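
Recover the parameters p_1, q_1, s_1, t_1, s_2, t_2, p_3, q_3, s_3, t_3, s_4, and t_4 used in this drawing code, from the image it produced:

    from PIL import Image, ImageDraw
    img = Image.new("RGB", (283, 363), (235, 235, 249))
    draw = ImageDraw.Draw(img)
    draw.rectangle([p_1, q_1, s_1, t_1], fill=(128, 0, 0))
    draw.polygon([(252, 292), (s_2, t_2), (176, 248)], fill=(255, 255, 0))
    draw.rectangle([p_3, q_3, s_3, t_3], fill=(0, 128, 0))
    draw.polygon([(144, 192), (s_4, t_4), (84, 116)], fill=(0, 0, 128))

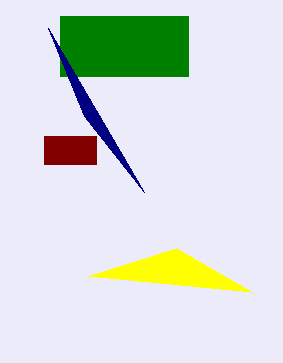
p_1 = 44
q_1 = 136
s_1 = 96
t_1 = 164
s_2 = 88
t_2 = 276
p_3 = 60
q_3 = 16
s_3 = 188
t_3 = 76
s_4 = 48
t_4 = 28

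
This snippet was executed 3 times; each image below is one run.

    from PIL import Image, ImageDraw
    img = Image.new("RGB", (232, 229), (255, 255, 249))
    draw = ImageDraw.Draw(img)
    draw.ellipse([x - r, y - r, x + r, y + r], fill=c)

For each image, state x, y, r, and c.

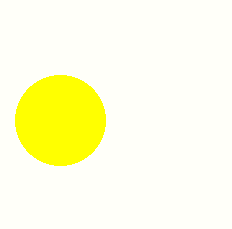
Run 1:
x = 60
y = 120
r = 45
c = 'yellow'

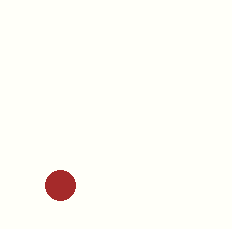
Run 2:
x = 60; y = 185; r = 15; c = 'brown'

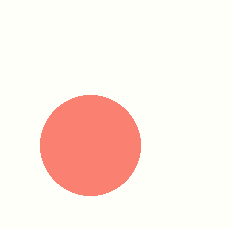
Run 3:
x = 90
y = 145
r = 50
c = 'salmon'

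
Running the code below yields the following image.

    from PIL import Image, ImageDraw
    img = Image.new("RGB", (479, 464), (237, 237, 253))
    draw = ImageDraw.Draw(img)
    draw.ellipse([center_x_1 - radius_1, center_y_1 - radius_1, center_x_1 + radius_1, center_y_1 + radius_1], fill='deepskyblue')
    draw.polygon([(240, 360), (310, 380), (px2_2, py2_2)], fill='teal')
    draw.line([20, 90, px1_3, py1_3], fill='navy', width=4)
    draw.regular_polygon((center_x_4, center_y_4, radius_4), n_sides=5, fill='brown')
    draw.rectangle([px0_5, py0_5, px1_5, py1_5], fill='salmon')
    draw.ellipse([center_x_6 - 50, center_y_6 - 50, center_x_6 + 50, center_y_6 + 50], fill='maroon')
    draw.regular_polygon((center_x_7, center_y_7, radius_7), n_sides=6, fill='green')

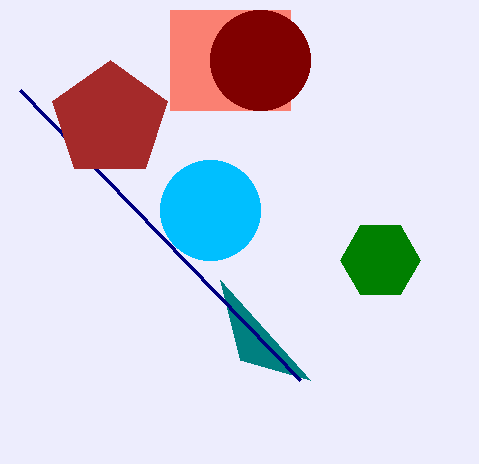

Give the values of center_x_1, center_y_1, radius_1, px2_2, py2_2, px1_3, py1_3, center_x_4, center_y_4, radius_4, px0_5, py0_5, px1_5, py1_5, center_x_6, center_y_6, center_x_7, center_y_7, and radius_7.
center_x_1 = 210; center_y_1 = 210; radius_1 = 50; px2_2 = 220; py2_2 = 280; px1_3 = 300; py1_3 = 380; center_x_4 = 110; center_y_4 = 120; radius_4 = 60; px0_5 = 170; py0_5 = 10; px1_5 = 290; py1_5 = 110; center_x_6 = 260; center_y_6 = 60; center_x_7 = 380; center_y_7 = 260; radius_7 = 40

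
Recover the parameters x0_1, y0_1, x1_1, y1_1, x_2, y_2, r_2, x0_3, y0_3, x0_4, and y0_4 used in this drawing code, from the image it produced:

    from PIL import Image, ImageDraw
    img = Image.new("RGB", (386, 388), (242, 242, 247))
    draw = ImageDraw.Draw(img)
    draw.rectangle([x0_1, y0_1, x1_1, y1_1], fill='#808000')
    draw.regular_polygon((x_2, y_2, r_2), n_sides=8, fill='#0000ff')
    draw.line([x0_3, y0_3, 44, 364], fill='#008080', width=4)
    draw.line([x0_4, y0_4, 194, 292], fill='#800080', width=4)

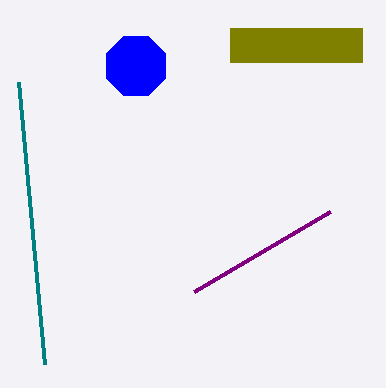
x0_1 = 230
y0_1 = 28
x1_1 = 362
y1_1 = 62
x_2 = 136
y_2 = 66
r_2 = 32
x0_3 = 18
y0_3 = 82
x0_4 = 330
y0_4 = 212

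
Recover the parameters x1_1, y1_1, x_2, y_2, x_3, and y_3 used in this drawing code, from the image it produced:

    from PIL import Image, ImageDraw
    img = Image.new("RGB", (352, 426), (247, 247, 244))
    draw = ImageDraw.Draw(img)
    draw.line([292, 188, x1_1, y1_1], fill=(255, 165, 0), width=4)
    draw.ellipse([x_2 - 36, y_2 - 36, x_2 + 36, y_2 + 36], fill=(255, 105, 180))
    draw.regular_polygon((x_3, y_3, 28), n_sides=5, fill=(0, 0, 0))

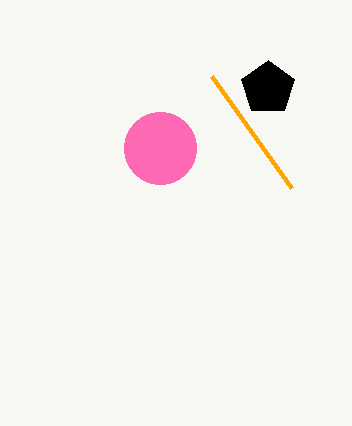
x1_1 = 212
y1_1 = 76
x_2 = 160
y_2 = 148
x_3 = 268
y_3 = 88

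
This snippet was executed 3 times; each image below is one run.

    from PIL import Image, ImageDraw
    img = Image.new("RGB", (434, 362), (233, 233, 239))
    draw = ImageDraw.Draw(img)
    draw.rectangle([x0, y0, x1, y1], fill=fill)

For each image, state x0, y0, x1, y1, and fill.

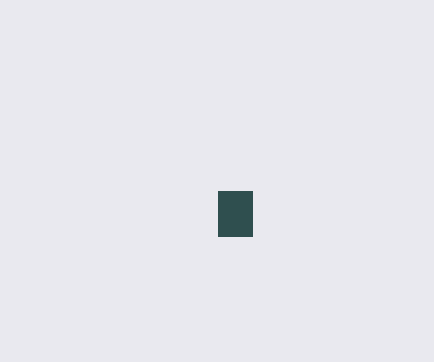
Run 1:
x0 = 218, y0 = 191, x1 = 252, y1 = 236, fill = 'darkslategray'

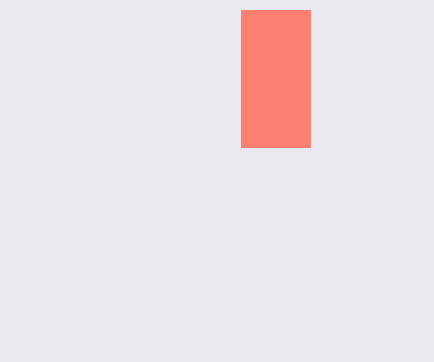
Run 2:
x0 = 241, y0 = 10, x1 = 310, y1 = 147, fill = 'salmon'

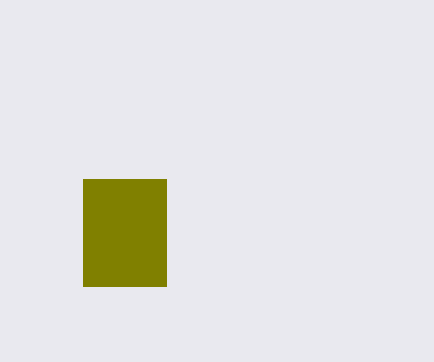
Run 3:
x0 = 83, y0 = 179, x1 = 166, y1 = 286, fill = 'olive'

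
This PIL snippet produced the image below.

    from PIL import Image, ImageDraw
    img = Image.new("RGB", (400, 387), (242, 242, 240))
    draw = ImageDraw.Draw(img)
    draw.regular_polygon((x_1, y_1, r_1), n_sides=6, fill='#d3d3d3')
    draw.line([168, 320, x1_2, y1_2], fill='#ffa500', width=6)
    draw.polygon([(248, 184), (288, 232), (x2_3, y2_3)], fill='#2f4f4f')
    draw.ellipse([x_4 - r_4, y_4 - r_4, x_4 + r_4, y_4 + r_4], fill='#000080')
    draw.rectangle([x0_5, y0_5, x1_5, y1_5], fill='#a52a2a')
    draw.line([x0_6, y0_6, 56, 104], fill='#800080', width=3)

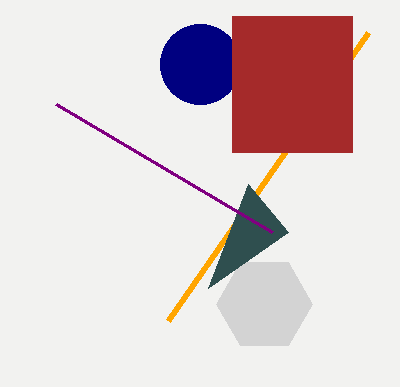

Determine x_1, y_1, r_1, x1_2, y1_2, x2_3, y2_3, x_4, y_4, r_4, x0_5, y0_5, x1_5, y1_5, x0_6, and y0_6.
x_1 = 264
y_1 = 304
r_1 = 48
x1_2 = 368
y1_2 = 32
x2_3 = 208
y2_3 = 288
x_4 = 200
y_4 = 64
r_4 = 40
x0_5 = 232
y0_5 = 16
x1_5 = 352
y1_5 = 152
x0_6 = 272
y0_6 = 232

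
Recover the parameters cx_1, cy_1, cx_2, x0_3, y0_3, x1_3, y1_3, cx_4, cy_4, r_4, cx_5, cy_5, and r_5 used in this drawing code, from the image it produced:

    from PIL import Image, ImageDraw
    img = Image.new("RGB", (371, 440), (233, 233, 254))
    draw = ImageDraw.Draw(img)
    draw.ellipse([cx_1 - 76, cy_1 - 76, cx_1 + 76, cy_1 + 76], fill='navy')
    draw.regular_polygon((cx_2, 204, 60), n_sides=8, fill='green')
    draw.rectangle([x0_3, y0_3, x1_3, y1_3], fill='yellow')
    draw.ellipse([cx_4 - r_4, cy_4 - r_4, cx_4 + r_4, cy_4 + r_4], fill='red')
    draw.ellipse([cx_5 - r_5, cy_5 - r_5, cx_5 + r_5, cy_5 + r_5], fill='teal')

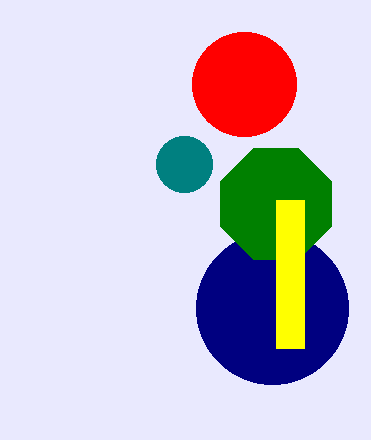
cx_1 = 272
cy_1 = 308
cx_2 = 276
x0_3 = 276
y0_3 = 200
x1_3 = 304
y1_3 = 348
cx_4 = 244
cy_4 = 84
r_4 = 52
cx_5 = 184
cy_5 = 164
r_5 = 28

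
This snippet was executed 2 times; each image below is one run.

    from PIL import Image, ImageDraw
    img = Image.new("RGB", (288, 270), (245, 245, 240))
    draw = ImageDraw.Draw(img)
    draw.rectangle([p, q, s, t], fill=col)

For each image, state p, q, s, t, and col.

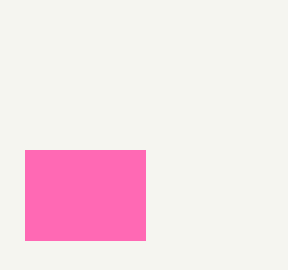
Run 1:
p = 25, q = 150, s = 145, t = 240, col = 'hotpink'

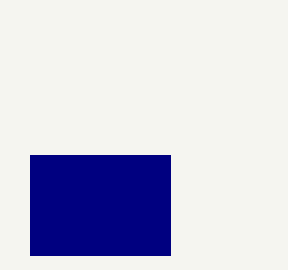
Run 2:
p = 30
q = 155
s = 170
t = 255
col = 'navy'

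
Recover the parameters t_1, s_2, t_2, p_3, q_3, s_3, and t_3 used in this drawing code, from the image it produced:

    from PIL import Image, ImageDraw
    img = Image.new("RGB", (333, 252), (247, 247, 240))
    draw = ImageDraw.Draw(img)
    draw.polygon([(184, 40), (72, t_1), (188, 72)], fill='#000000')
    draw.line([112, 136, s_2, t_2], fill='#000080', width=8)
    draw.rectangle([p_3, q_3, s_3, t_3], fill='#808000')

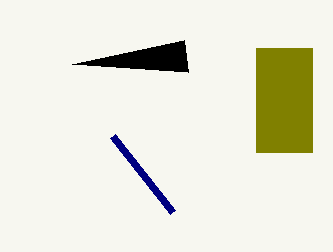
t_1 = 64, s_2 = 172, t_2 = 212, p_3 = 256, q_3 = 48, s_3 = 312, t_3 = 152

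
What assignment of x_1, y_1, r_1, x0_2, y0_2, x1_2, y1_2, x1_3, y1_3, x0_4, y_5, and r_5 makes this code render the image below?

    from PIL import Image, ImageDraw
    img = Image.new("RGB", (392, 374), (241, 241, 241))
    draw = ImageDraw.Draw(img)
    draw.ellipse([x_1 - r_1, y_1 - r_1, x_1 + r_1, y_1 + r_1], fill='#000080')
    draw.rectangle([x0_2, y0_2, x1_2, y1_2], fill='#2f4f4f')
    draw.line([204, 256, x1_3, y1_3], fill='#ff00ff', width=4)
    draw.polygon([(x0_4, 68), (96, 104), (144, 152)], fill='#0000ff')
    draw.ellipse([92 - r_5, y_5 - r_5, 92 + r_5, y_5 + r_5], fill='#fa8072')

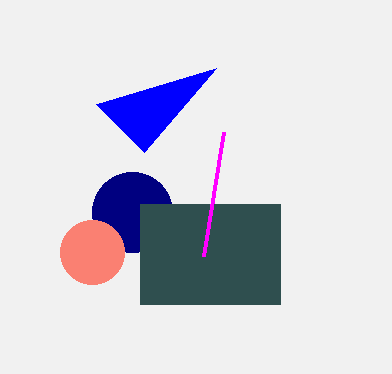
x_1 = 132
y_1 = 212
r_1 = 40
x0_2 = 140
y0_2 = 204
x1_2 = 280
y1_2 = 304
x1_3 = 224
y1_3 = 132
x0_4 = 216
y_5 = 252
r_5 = 32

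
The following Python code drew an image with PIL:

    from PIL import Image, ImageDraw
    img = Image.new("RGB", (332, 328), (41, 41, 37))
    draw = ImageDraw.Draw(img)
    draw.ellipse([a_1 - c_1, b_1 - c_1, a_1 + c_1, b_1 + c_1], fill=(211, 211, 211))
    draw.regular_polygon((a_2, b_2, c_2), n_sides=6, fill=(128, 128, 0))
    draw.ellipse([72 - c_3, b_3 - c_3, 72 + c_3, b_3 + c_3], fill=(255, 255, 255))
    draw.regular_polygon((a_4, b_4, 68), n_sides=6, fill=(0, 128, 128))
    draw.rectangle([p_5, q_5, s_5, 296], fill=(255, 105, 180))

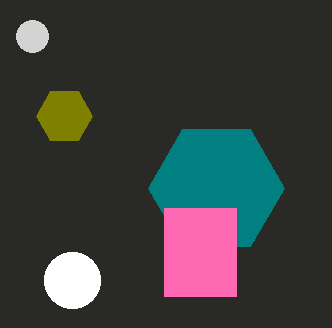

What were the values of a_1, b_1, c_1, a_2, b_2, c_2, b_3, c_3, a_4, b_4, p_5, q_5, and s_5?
a_1 = 32
b_1 = 36
c_1 = 16
a_2 = 64
b_2 = 116
c_2 = 28
b_3 = 280
c_3 = 28
a_4 = 216
b_4 = 188
p_5 = 164
q_5 = 208
s_5 = 236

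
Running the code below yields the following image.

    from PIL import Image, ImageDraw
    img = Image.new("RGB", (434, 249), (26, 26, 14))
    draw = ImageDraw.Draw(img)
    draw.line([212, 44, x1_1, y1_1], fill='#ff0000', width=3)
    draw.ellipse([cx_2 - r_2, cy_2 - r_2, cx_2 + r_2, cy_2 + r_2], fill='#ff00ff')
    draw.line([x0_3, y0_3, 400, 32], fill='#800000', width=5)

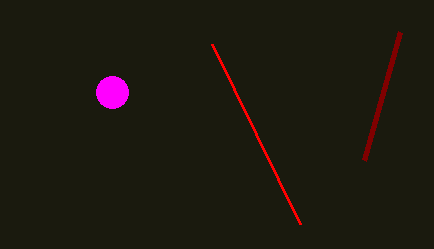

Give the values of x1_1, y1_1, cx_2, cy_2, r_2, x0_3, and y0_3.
x1_1 = 300, y1_1 = 224, cx_2 = 112, cy_2 = 92, r_2 = 16, x0_3 = 364, y0_3 = 160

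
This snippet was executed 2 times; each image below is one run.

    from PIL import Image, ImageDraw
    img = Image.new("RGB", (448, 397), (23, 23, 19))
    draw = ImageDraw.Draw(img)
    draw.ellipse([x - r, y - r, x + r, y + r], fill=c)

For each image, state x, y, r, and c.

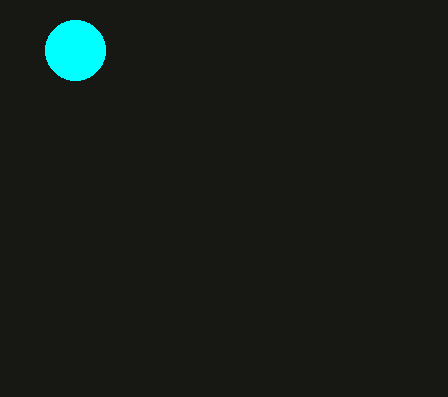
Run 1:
x = 75, y = 50, r = 30, c = 'cyan'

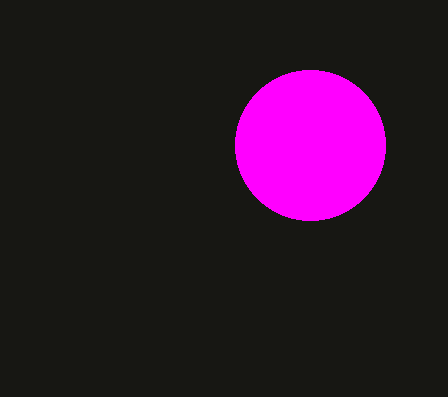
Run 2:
x = 310; y = 145; r = 75; c = 'magenta'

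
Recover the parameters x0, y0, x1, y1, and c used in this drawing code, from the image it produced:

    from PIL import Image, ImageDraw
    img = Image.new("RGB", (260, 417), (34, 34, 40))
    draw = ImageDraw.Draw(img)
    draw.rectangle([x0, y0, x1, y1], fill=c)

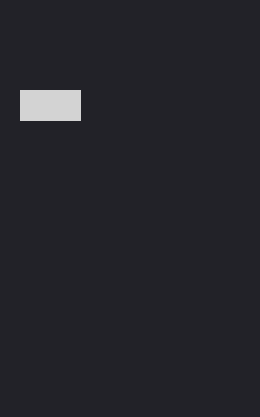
x0 = 20
y0 = 90
x1 = 80
y1 = 120
c = 'lightgray'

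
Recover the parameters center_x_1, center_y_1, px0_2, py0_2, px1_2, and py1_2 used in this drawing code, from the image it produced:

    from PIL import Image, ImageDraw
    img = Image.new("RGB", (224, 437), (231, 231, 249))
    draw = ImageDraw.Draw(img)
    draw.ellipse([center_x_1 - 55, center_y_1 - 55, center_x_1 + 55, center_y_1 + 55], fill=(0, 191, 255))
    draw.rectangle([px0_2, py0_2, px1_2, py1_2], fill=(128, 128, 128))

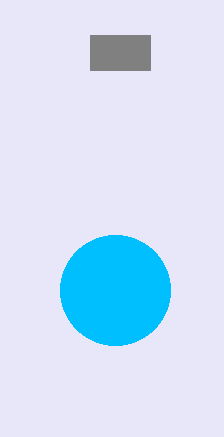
center_x_1 = 115, center_y_1 = 290, px0_2 = 90, py0_2 = 35, px1_2 = 150, py1_2 = 70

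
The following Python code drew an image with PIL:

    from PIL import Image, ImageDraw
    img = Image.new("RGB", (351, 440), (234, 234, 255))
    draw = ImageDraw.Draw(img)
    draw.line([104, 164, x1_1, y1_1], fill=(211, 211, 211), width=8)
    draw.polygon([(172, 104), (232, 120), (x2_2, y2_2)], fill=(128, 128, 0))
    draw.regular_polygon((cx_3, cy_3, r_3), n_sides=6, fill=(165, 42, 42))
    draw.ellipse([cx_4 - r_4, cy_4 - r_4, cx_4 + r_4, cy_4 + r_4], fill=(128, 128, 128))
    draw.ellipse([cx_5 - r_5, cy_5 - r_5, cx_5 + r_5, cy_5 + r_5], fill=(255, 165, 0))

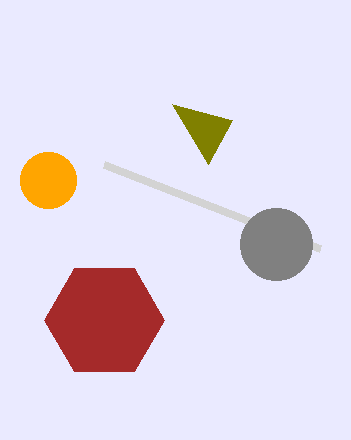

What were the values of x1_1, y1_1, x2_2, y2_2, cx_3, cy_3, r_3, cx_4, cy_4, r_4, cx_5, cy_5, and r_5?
x1_1 = 320, y1_1 = 248, x2_2 = 208, y2_2 = 164, cx_3 = 104, cy_3 = 320, r_3 = 60, cx_4 = 276, cy_4 = 244, r_4 = 36, cx_5 = 48, cy_5 = 180, r_5 = 28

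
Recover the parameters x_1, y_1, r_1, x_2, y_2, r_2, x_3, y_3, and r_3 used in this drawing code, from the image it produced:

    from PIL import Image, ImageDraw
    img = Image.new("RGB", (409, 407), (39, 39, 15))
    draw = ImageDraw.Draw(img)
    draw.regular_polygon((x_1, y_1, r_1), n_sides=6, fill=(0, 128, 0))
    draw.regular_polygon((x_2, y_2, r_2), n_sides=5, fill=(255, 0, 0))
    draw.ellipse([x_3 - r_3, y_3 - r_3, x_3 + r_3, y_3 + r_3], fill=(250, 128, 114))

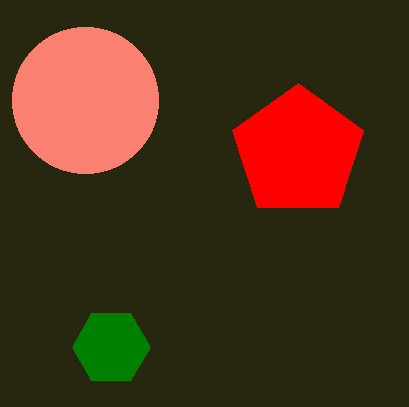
x_1 = 111, y_1 = 347, r_1 = 39, x_2 = 298, y_2 = 152, r_2 = 69, x_3 = 85, y_3 = 100, r_3 = 73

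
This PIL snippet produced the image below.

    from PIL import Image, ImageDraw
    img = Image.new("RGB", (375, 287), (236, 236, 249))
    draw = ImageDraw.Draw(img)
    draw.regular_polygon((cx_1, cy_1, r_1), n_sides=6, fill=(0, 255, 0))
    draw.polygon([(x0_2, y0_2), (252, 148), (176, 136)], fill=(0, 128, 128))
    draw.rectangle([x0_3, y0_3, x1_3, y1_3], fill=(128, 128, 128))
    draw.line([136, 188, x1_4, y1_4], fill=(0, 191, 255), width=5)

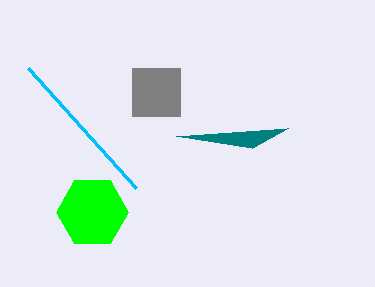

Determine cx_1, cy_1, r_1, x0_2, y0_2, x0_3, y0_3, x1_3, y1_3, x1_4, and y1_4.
cx_1 = 92
cy_1 = 212
r_1 = 36
x0_2 = 288
y0_2 = 128
x0_3 = 132
y0_3 = 68
x1_3 = 180
y1_3 = 116
x1_4 = 28
y1_4 = 68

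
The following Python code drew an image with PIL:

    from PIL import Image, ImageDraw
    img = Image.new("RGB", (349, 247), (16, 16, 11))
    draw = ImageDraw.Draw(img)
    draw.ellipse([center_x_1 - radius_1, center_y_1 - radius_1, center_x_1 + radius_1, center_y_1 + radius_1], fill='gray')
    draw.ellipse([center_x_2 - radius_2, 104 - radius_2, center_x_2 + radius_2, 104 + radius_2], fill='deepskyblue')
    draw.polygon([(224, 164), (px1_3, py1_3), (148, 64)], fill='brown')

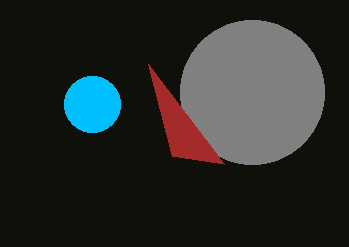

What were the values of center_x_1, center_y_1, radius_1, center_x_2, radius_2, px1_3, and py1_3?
center_x_1 = 252
center_y_1 = 92
radius_1 = 72
center_x_2 = 92
radius_2 = 28
px1_3 = 172
py1_3 = 156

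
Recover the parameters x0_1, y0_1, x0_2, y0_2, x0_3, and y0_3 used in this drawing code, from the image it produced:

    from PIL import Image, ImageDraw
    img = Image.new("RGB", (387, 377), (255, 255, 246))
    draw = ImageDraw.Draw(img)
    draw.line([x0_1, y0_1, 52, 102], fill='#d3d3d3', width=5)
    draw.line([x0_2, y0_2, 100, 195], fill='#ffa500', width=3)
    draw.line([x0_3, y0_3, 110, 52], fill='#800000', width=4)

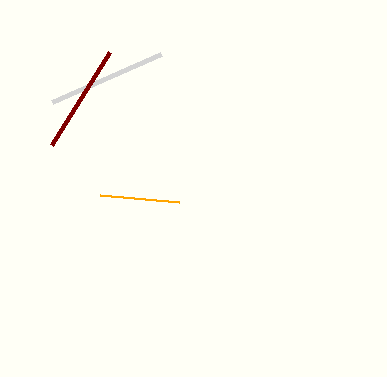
x0_1 = 161
y0_1 = 54
x0_2 = 179
y0_2 = 202
x0_3 = 52
y0_3 = 145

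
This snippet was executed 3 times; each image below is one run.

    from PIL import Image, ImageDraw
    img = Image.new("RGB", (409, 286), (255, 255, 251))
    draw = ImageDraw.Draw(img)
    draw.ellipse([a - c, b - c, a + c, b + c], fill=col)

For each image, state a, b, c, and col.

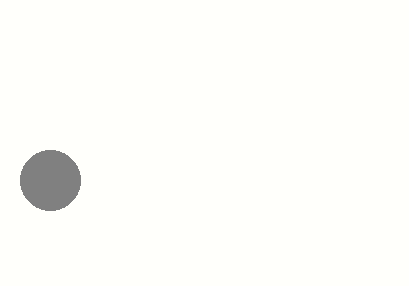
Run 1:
a = 50
b = 180
c = 30
col = 'gray'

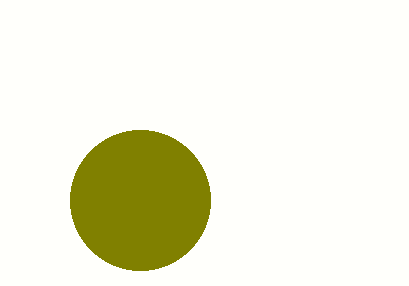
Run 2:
a = 140
b = 200
c = 70
col = 'olive'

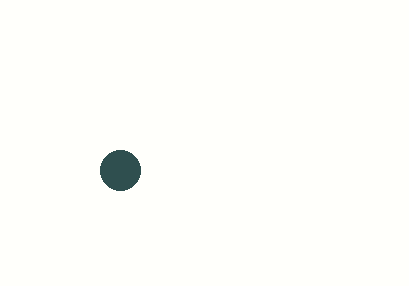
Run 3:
a = 120, b = 170, c = 20, col = 'darkslategray'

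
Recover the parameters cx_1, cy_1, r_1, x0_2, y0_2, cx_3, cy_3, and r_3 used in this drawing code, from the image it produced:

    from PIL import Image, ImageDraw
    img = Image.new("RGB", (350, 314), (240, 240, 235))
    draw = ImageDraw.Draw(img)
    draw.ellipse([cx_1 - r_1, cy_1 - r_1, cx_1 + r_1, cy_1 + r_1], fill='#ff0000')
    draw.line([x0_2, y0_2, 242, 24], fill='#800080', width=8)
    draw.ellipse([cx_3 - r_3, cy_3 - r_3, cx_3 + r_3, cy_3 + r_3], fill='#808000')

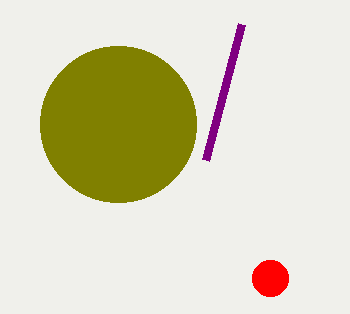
cx_1 = 270
cy_1 = 278
r_1 = 18
x0_2 = 206
y0_2 = 160
cx_3 = 118
cy_3 = 124
r_3 = 78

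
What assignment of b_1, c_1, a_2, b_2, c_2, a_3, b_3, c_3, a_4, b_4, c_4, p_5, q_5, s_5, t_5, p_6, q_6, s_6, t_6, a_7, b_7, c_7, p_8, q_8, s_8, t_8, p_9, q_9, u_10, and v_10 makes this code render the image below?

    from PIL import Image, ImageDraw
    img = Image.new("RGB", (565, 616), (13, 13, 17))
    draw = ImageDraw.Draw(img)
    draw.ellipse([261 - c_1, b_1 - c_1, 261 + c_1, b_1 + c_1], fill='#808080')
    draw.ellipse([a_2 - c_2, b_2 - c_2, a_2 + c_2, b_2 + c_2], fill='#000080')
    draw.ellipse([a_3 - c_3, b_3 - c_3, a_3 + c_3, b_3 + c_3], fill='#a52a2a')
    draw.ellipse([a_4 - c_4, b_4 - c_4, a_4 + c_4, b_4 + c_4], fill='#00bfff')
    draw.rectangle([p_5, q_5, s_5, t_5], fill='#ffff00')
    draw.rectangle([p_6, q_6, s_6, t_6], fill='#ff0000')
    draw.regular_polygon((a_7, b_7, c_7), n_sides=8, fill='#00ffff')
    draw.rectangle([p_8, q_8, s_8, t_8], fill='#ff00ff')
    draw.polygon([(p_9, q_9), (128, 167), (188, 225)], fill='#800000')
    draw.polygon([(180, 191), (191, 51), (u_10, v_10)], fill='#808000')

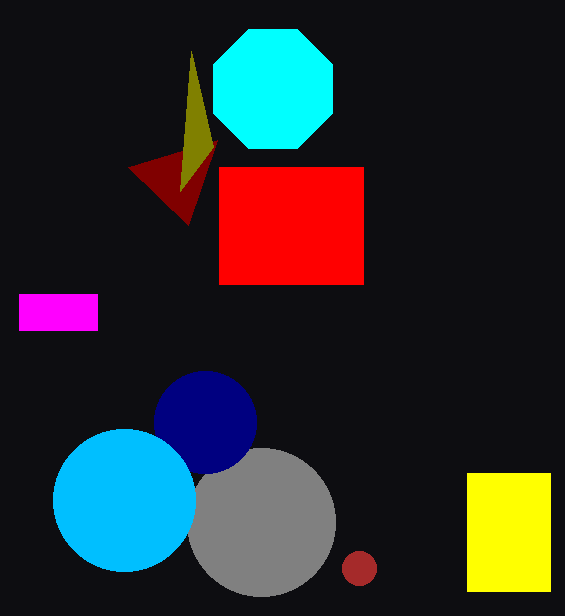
b_1 = 522, c_1 = 74, a_2 = 205, b_2 = 422, c_2 = 51, a_3 = 359, b_3 = 568, c_3 = 17, a_4 = 124, b_4 = 500, c_4 = 71, p_5 = 467, q_5 = 473, s_5 = 550, t_5 = 591, p_6 = 219, q_6 = 167, s_6 = 363, t_6 = 284, a_7 = 273, b_7 = 89, c_7 = 64, p_8 = 19, q_8 = 294, s_8 = 97, t_8 = 330, p_9 = 217, q_9 = 140, u_10 = 213, v_10 = 147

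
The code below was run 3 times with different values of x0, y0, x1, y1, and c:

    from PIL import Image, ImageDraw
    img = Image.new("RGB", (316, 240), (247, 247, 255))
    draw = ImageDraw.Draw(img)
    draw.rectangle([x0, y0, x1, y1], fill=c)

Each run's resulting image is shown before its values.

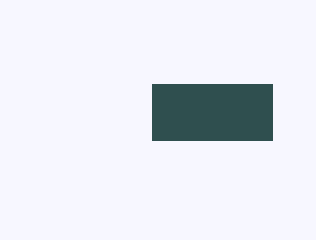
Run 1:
x0 = 152, y0 = 84, x1 = 272, y1 = 140, c = 'darkslategray'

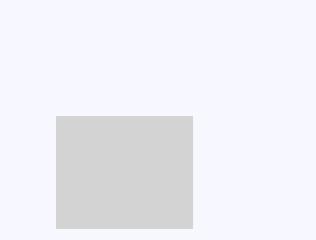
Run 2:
x0 = 56; y0 = 116; x1 = 192; y1 = 228; c = 'lightgray'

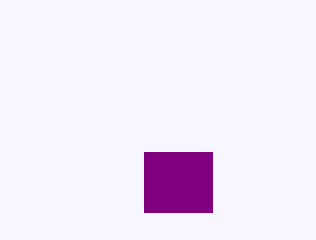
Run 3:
x0 = 144, y0 = 152, x1 = 212, y1 = 212, c = 'purple'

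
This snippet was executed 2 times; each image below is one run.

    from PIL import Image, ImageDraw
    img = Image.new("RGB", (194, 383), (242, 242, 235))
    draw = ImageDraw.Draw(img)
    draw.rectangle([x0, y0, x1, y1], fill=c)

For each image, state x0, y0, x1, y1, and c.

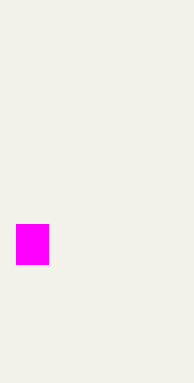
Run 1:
x0 = 16, y0 = 224, x1 = 48, y1 = 264, c = 'magenta'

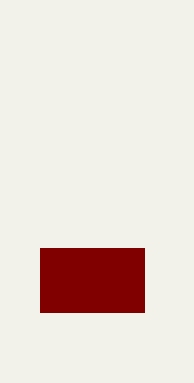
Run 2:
x0 = 40; y0 = 248; x1 = 144; y1 = 312; c = 'maroon'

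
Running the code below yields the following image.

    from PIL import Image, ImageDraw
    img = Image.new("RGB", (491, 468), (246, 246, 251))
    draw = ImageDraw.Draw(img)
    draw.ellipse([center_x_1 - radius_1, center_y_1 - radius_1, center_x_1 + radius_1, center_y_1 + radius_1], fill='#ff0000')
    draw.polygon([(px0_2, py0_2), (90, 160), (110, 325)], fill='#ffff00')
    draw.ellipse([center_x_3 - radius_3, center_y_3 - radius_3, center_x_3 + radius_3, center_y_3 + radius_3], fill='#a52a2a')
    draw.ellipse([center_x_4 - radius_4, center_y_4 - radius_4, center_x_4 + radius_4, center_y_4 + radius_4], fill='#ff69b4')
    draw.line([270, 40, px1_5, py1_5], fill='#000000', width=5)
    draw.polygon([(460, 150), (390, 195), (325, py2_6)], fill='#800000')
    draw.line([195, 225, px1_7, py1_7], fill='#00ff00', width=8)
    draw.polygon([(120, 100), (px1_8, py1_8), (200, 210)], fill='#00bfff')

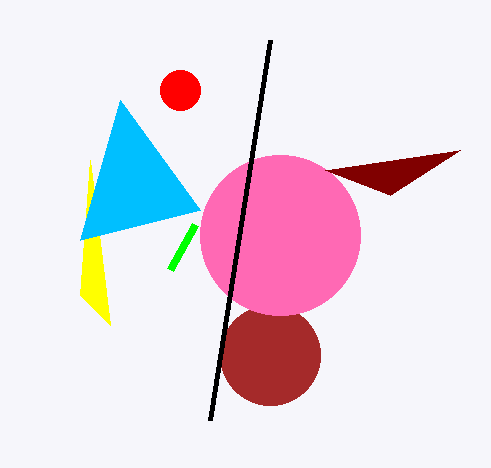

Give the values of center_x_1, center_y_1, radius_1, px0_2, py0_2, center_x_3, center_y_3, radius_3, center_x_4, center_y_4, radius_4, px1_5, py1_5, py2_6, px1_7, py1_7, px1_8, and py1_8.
center_x_1 = 180; center_y_1 = 90; radius_1 = 20; px0_2 = 80; py0_2 = 295; center_x_3 = 270; center_y_3 = 355; radius_3 = 50; center_x_4 = 280; center_y_4 = 235; radius_4 = 80; px1_5 = 210; py1_5 = 420; py2_6 = 170; px1_7 = 170; py1_7 = 270; px1_8 = 80; py1_8 = 240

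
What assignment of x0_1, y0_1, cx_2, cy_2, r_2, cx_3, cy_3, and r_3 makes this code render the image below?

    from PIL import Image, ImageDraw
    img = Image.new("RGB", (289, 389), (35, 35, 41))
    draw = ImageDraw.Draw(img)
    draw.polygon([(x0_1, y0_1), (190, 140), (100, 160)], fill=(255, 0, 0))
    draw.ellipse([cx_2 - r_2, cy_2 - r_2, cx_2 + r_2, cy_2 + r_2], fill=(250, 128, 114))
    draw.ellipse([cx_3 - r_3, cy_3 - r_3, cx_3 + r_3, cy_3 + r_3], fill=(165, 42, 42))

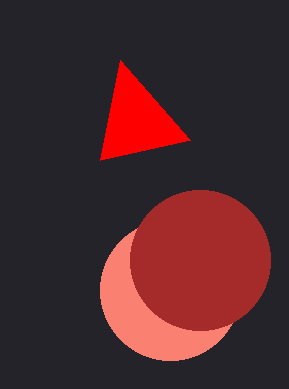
x0_1 = 120
y0_1 = 60
cx_2 = 170
cy_2 = 290
r_2 = 70
cx_3 = 200
cy_3 = 260
r_3 = 70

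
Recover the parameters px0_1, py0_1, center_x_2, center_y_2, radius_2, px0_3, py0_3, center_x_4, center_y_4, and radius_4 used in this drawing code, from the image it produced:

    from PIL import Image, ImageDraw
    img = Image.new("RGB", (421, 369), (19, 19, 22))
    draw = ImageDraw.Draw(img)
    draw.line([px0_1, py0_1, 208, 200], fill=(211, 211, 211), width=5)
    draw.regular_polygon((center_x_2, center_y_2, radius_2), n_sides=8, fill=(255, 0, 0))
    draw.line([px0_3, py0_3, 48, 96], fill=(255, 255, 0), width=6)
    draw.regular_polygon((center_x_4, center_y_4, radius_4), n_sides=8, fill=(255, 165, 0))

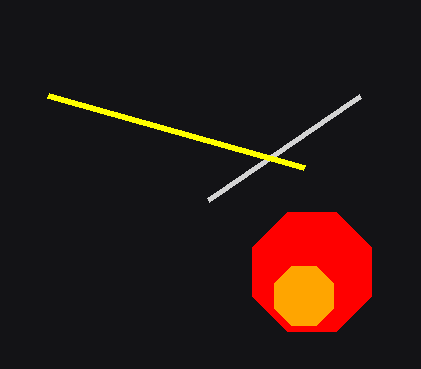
px0_1 = 360, py0_1 = 96, center_x_2 = 312, center_y_2 = 272, radius_2 = 64, px0_3 = 304, py0_3 = 168, center_x_4 = 304, center_y_4 = 296, radius_4 = 32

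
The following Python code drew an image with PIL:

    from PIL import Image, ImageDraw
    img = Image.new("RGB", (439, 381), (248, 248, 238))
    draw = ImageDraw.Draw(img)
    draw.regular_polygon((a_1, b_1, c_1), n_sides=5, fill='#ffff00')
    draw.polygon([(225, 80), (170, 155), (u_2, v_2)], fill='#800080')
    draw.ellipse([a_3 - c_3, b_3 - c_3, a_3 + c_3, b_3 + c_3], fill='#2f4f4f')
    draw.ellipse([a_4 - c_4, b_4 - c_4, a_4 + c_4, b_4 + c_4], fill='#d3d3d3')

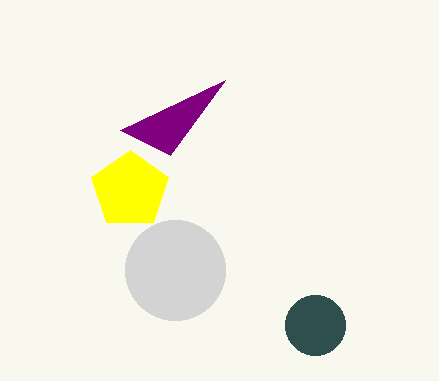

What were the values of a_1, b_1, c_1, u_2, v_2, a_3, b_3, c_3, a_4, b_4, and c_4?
a_1 = 130
b_1 = 190
c_1 = 40
u_2 = 120
v_2 = 130
a_3 = 315
b_3 = 325
c_3 = 30
a_4 = 175
b_4 = 270
c_4 = 50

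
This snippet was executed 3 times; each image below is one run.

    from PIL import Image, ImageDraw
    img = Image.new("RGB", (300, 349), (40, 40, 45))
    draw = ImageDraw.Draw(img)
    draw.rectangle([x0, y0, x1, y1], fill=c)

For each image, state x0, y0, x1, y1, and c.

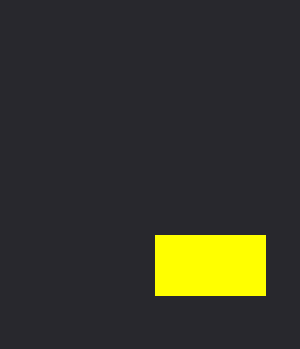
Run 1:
x0 = 155; y0 = 235; x1 = 265; y1 = 295; c = 'yellow'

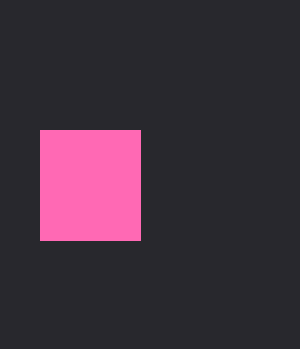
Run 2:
x0 = 40
y0 = 130
x1 = 140
y1 = 240
c = 'hotpink'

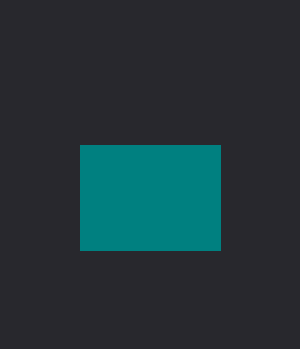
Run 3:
x0 = 80
y0 = 145
x1 = 220
y1 = 250
c = 'teal'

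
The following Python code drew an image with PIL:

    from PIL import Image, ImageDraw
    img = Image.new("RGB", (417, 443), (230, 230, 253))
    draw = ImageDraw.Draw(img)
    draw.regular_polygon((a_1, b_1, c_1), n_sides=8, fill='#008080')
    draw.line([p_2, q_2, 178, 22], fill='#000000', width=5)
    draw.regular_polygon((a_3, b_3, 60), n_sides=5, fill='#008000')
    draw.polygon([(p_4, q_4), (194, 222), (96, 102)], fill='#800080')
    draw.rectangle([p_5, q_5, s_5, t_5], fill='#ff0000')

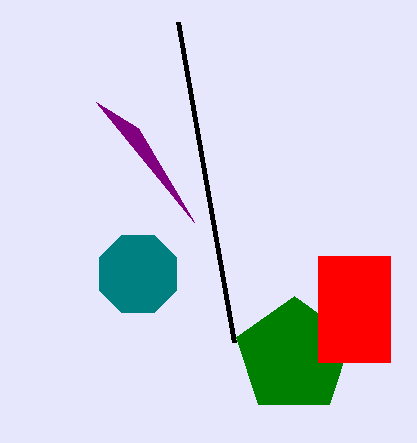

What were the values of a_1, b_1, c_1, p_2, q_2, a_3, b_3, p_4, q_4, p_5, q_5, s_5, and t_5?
a_1 = 138, b_1 = 274, c_1 = 42, p_2 = 234, q_2 = 342, a_3 = 294, b_3 = 356, p_4 = 138, q_4 = 128, p_5 = 318, q_5 = 256, s_5 = 390, t_5 = 362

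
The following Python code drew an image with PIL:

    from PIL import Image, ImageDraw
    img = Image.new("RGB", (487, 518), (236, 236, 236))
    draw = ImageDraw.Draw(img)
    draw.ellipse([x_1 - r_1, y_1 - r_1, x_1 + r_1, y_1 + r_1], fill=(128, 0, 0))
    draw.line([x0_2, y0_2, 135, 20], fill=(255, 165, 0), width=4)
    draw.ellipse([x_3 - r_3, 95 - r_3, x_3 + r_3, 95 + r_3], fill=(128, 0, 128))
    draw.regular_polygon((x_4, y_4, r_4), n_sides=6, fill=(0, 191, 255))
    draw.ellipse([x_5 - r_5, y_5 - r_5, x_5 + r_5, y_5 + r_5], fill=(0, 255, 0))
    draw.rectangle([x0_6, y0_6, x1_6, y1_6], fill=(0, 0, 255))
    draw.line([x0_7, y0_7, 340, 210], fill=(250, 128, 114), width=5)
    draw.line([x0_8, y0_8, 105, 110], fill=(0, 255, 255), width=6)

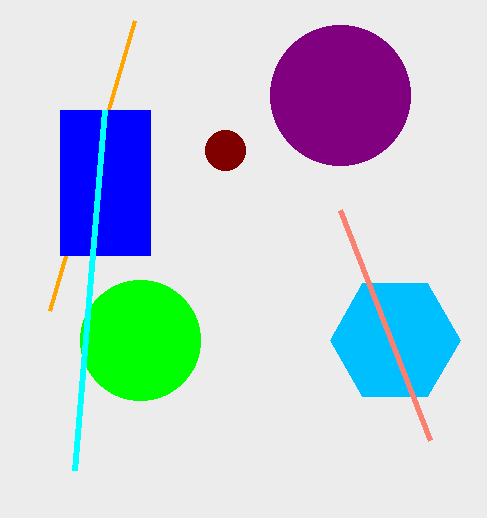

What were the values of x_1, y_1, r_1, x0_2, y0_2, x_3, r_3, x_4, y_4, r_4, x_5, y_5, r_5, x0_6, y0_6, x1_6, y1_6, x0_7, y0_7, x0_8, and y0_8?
x_1 = 225
y_1 = 150
r_1 = 20
x0_2 = 50
y0_2 = 310
x_3 = 340
r_3 = 70
x_4 = 395
y_4 = 340
r_4 = 65
x_5 = 140
y_5 = 340
r_5 = 60
x0_6 = 60
y0_6 = 110
x1_6 = 150
y1_6 = 255
x0_7 = 430
y0_7 = 440
x0_8 = 75
y0_8 = 470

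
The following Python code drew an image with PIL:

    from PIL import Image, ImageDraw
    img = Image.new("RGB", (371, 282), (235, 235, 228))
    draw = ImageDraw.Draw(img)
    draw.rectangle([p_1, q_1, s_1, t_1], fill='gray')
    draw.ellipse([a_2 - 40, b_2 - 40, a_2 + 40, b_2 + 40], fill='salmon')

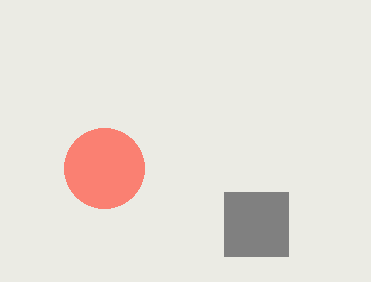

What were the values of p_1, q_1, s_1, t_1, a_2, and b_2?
p_1 = 224; q_1 = 192; s_1 = 288; t_1 = 256; a_2 = 104; b_2 = 168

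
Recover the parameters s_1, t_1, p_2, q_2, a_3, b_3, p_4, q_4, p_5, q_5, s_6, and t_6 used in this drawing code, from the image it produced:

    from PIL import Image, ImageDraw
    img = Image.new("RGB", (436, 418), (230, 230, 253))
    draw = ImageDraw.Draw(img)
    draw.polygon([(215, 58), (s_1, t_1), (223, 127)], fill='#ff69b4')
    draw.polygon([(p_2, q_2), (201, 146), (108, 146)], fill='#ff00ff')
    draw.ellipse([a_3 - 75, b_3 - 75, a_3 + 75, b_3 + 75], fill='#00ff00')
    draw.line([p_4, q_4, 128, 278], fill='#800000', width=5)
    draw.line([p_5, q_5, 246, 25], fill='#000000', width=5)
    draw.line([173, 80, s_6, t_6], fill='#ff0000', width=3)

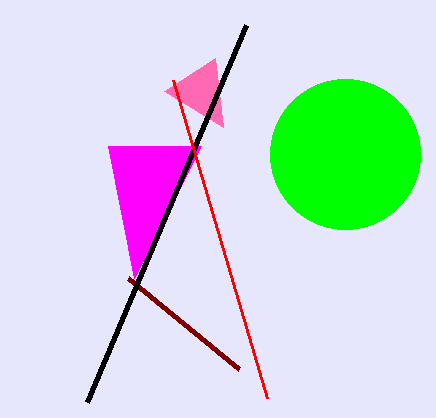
s_1 = 164
t_1 = 91
p_2 = 134
q_2 = 278
a_3 = 345
b_3 = 154
p_4 = 239
q_4 = 369
p_5 = 87
q_5 = 402
s_6 = 267
t_6 = 398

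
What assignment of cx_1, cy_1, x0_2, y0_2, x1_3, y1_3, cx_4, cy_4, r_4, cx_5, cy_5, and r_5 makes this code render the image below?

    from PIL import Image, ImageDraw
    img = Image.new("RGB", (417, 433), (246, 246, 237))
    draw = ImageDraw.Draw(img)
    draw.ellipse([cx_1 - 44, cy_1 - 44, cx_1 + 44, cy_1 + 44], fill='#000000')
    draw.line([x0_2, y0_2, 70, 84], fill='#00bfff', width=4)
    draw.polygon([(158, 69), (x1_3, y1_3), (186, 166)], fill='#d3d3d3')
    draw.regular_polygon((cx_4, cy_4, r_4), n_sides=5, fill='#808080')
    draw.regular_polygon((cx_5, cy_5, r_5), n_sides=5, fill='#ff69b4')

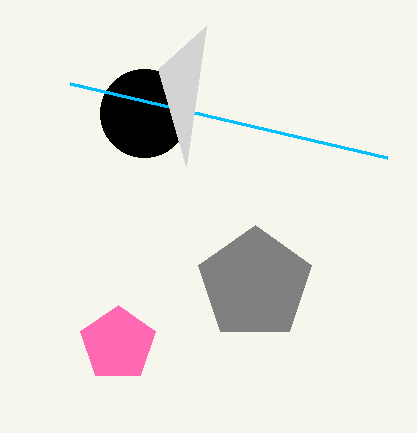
cx_1 = 144, cy_1 = 113, x0_2 = 387, y0_2 = 158, x1_3 = 206, y1_3 = 26, cx_4 = 255, cy_4 = 284, r_4 = 59, cx_5 = 118, cy_5 = 344, r_5 = 39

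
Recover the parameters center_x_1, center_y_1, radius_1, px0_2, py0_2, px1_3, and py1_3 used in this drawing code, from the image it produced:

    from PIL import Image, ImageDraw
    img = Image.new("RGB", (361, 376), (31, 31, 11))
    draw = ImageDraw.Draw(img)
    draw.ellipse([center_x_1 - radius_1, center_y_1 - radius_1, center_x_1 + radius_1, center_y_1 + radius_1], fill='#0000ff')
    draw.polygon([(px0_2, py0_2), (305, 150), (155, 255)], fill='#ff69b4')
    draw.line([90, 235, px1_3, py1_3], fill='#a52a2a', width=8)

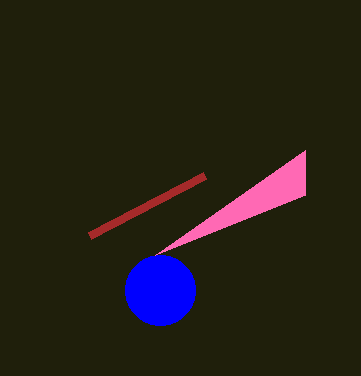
center_x_1 = 160; center_y_1 = 290; radius_1 = 35; px0_2 = 305; py0_2 = 195; px1_3 = 205; py1_3 = 175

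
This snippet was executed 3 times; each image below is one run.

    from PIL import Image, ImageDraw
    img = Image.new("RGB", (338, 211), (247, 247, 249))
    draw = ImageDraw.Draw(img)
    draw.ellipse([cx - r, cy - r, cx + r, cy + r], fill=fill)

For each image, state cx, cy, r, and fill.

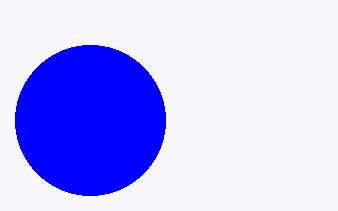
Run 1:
cx = 90, cy = 120, r = 75, fill = 'blue'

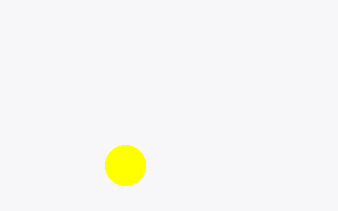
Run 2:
cx = 125; cy = 165; r = 20; fill = 'yellow'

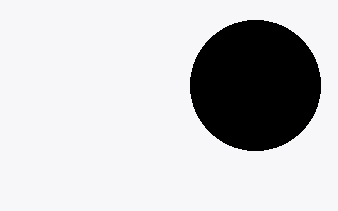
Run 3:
cx = 255
cy = 85
r = 65
fill = 'black'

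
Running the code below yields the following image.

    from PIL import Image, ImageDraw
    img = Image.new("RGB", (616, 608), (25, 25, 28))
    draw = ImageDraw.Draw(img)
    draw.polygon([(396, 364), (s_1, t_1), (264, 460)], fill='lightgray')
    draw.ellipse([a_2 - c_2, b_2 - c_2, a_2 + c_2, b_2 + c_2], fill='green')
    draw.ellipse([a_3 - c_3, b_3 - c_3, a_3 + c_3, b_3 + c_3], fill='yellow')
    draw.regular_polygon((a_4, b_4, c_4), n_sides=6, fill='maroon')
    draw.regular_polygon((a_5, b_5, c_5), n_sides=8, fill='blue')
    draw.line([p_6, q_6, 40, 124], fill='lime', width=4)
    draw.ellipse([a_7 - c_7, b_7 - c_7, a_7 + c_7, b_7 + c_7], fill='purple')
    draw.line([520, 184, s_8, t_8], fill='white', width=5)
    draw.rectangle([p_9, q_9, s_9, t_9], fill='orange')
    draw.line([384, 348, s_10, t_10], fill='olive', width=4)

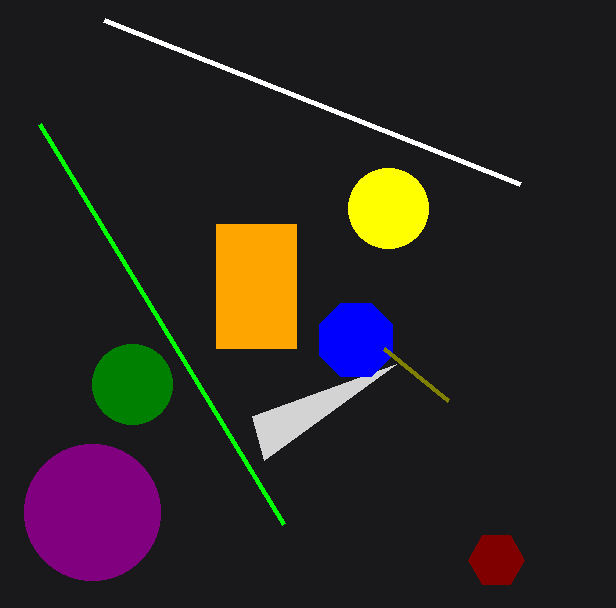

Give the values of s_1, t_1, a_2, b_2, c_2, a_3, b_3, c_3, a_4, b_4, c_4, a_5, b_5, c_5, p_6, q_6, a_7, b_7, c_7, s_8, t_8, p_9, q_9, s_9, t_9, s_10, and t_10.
s_1 = 252; t_1 = 416; a_2 = 132; b_2 = 384; c_2 = 40; a_3 = 388; b_3 = 208; c_3 = 40; a_4 = 496; b_4 = 560; c_4 = 28; a_5 = 356; b_5 = 340; c_5 = 40; p_6 = 284; q_6 = 524; a_7 = 92; b_7 = 512; c_7 = 68; s_8 = 104; t_8 = 20; p_9 = 216; q_9 = 224; s_9 = 296; t_9 = 348; s_10 = 448; t_10 = 400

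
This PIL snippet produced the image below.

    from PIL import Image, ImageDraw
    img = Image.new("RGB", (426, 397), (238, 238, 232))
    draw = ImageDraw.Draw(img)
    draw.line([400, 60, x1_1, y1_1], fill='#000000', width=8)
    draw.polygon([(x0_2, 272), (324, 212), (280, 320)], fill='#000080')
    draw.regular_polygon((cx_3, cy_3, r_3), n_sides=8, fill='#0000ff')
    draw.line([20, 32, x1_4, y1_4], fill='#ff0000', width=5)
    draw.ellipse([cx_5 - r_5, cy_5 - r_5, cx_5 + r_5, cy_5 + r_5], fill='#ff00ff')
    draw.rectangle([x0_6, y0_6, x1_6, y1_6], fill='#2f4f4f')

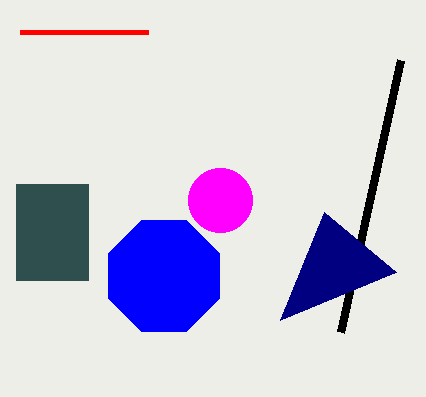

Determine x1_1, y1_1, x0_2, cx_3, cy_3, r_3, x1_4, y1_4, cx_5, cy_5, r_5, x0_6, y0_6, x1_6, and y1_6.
x1_1 = 340; y1_1 = 332; x0_2 = 396; cx_3 = 164; cy_3 = 276; r_3 = 60; x1_4 = 148; y1_4 = 32; cx_5 = 220; cy_5 = 200; r_5 = 32; x0_6 = 16; y0_6 = 184; x1_6 = 88; y1_6 = 280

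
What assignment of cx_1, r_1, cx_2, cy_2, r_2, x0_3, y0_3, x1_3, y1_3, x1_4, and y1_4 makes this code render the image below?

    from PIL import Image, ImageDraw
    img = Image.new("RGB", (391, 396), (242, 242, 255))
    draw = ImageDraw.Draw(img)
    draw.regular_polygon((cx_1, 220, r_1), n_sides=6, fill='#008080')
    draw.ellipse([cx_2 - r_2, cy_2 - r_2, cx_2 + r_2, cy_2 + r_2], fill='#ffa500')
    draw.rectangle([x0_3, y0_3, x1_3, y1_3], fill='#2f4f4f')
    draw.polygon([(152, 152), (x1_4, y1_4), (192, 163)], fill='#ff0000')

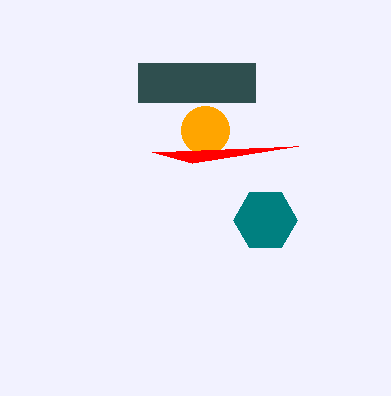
cx_1 = 265, r_1 = 32, cx_2 = 205, cy_2 = 130, r_2 = 24, x0_3 = 138, y0_3 = 63, x1_3 = 255, y1_3 = 102, x1_4 = 298, y1_4 = 146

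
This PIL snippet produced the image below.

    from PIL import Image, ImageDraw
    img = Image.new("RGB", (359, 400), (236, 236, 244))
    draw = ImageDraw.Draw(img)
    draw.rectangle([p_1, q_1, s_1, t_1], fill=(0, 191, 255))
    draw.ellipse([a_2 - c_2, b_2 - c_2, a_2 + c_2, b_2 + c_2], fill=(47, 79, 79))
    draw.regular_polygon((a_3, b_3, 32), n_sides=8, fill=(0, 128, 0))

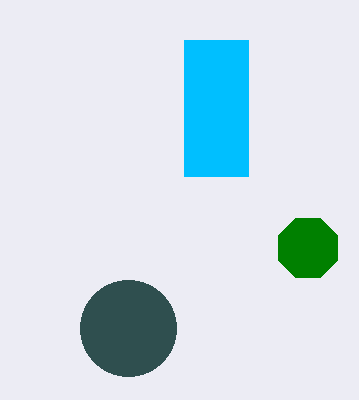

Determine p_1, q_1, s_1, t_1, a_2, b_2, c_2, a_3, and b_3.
p_1 = 184, q_1 = 40, s_1 = 248, t_1 = 176, a_2 = 128, b_2 = 328, c_2 = 48, a_3 = 308, b_3 = 248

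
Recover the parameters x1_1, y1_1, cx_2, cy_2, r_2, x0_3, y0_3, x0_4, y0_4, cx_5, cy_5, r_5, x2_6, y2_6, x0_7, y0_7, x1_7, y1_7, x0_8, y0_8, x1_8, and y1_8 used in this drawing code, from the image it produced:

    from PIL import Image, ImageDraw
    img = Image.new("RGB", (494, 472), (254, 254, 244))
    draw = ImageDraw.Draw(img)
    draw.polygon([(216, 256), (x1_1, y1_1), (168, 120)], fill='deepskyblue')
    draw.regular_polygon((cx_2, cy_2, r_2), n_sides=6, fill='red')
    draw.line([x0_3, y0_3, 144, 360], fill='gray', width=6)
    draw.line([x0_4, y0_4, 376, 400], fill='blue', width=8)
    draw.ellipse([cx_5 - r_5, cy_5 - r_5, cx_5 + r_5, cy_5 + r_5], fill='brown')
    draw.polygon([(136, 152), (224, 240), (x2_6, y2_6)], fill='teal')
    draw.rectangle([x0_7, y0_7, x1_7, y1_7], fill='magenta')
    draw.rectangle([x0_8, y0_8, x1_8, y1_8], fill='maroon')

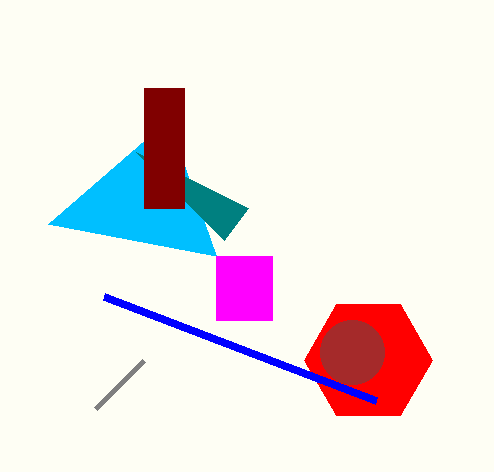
x1_1 = 48; y1_1 = 224; cx_2 = 368; cy_2 = 360; r_2 = 64; x0_3 = 96; y0_3 = 408; x0_4 = 104; y0_4 = 296; cx_5 = 352; cy_5 = 352; r_5 = 32; x2_6 = 248; y2_6 = 208; x0_7 = 216; y0_7 = 256; x1_7 = 272; y1_7 = 320; x0_8 = 144; y0_8 = 88; x1_8 = 184; y1_8 = 208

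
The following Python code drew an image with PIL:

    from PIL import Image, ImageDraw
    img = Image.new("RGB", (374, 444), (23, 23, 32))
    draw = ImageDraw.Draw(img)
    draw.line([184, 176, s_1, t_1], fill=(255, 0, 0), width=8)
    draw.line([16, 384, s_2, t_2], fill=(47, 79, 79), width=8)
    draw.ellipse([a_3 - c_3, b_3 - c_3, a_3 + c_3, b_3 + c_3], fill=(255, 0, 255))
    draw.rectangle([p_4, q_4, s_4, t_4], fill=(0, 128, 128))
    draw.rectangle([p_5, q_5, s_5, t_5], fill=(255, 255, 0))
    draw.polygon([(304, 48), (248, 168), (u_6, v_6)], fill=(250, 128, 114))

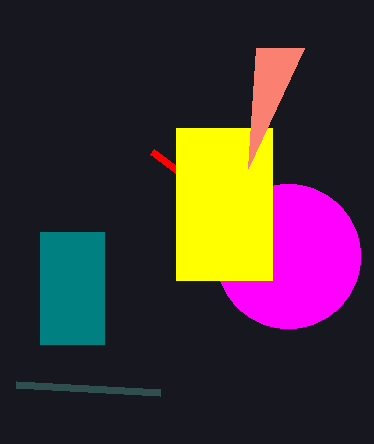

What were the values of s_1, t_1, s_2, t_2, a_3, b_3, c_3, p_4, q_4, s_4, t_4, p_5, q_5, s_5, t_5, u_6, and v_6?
s_1 = 152, t_1 = 152, s_2 = 160, t_2 = 392, a_3 = 288, b_3 = 256, c_3 = 72, p_4 = 40, q_4 = 232, s_4 = 104, t_4 = 344, p_5 = 176, q_5 = 128, s_5 = 272, t_5 = 280, u_6 = 256, v_6 = 48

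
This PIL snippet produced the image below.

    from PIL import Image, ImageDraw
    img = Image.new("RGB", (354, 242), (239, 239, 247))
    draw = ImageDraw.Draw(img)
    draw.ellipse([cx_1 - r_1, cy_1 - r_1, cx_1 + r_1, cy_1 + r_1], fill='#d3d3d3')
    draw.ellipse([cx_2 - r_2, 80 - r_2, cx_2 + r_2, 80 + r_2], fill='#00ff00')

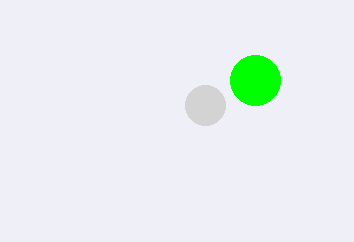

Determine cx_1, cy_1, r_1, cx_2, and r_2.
cx_1 = 205
cy_1 = 105
r_1 = 20
cx_2 = 255
r_2 = 25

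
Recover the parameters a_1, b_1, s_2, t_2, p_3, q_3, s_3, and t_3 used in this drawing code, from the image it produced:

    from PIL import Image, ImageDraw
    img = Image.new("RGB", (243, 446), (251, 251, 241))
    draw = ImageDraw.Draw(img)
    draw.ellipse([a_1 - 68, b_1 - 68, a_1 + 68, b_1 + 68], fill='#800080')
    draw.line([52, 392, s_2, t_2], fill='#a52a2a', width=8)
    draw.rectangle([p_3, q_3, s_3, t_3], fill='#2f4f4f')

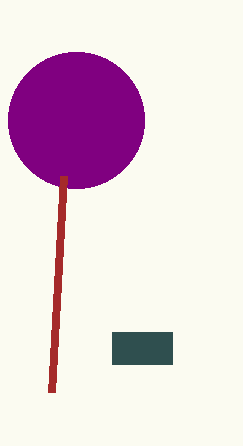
a_1 = 76
b_1 = 120
s_2 = 64
t_2 = 176
p_3 = 112
q_3 = 332
s_3 = 172
t_3 = 364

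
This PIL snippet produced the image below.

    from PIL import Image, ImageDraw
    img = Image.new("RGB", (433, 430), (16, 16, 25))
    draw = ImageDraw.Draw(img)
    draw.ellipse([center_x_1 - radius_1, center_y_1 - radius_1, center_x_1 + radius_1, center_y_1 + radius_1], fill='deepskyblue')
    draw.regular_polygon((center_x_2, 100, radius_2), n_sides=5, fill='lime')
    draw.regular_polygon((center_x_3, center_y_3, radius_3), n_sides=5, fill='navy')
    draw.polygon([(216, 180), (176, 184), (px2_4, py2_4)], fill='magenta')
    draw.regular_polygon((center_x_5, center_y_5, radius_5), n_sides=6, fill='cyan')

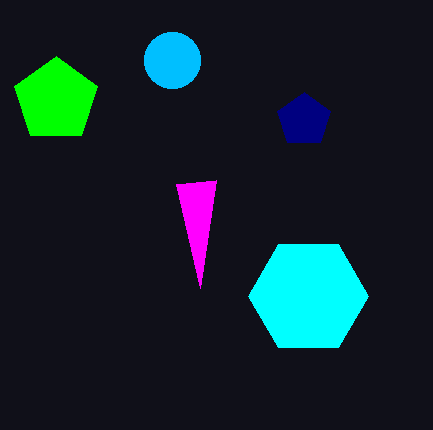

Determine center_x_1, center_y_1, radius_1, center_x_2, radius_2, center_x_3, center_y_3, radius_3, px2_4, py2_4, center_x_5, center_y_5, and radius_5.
center_x_1 = 172; center_y_1 = 60; radius_1 = 28; center_x_2 = 56; radius_2 = 44; center_x_3 = 304; center_y_3 = 120; radius_3 = 28; px2_4 = 200; py2_4 = 288; center_x_5 = 308; center_y_5 = 296; radius_5 = 60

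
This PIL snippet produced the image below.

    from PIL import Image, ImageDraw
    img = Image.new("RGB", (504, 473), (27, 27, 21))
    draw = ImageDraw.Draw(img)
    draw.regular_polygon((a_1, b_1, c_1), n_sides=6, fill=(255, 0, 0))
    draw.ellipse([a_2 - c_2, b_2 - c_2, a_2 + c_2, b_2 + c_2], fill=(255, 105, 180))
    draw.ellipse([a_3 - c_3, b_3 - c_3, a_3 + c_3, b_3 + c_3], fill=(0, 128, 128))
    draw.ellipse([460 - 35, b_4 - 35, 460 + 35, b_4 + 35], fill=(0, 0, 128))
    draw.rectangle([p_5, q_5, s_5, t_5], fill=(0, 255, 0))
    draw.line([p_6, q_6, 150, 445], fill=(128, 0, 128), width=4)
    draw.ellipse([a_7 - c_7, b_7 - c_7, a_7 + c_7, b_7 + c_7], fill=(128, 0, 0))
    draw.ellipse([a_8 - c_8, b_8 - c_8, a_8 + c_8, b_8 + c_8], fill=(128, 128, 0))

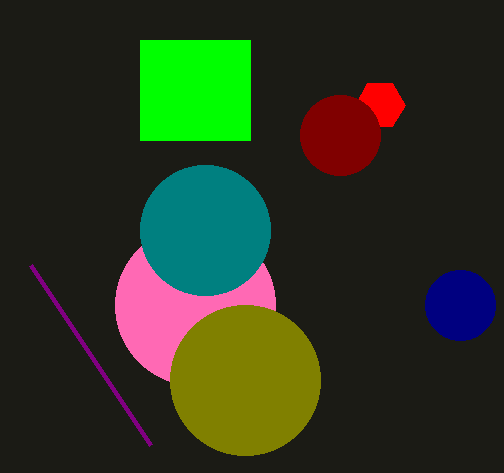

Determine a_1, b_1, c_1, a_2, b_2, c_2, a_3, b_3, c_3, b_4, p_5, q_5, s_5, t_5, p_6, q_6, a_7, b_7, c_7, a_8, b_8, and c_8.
a_1 = 380; b_1 = 105; c_1 = 25; a_2 = 195; b_2 = 305; c_2 = 80; a_3 = 205; b_3 = 230; c_3 = 65; b_4 = 305; p_5 = 140; q_5 = 40; s_5 = 250; t_5 = 140; p_6 = 30; q_6 = 265; a_7 = 340; b_7 = 135; c_7 = 40; a_8 = 245; b_8 = 380; c_8 = 75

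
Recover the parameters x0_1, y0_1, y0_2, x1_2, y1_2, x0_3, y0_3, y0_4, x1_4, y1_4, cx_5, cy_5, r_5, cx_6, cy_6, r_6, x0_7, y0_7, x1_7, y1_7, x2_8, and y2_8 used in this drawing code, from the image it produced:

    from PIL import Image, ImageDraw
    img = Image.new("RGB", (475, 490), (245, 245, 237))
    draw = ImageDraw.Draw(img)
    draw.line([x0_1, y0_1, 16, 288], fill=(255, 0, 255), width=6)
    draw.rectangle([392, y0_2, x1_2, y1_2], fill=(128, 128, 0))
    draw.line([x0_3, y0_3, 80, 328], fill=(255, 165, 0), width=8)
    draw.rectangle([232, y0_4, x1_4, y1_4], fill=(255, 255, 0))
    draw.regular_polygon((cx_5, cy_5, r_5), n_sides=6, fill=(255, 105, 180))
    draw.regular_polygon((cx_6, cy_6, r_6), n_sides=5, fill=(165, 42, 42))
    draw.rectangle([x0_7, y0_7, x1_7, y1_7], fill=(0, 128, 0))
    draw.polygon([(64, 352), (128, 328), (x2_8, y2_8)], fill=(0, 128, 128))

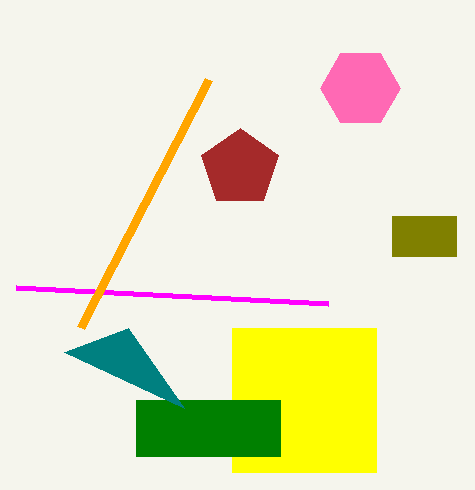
x0_1 = 328
y0_1 = 304
y0_2 = 216
x1_2 = 456
y1_2 = 256
x0_3 = 208
y0_3 = 80
y0_4 = 328
x1_4 = 376
y1_4 = 472
cx_5 = 360
cy_5 = 88
r_5 = 40
cx_6 = 240
cy_6 = 168
r_6 = 40
x0_7 = 136
y0_7 = 400
x1_7 = 280
y1_7 = 456
x2_8 = 184
y2_8 = 408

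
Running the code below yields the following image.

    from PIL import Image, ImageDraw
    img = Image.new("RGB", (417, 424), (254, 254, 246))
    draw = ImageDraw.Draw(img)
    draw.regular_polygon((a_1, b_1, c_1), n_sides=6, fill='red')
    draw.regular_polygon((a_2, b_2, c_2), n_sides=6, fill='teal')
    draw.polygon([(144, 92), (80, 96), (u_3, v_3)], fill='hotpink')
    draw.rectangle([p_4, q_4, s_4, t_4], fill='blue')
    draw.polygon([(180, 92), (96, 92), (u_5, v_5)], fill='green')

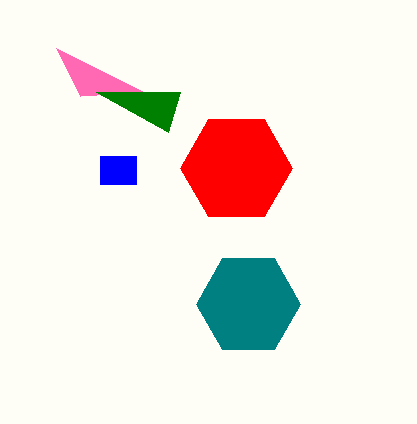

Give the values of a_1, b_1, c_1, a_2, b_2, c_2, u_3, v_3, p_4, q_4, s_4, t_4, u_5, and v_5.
a_1 = 236; b_1 = 168; c_1 = 56; a_2 = 248; b_2 = 304; c_2 = 52; u_3 = 56; v_3 = 48; p_4 = 100; q_4 = 156; s_4 = 136; t_4 = 184; u_5 = 168; v_5 = 132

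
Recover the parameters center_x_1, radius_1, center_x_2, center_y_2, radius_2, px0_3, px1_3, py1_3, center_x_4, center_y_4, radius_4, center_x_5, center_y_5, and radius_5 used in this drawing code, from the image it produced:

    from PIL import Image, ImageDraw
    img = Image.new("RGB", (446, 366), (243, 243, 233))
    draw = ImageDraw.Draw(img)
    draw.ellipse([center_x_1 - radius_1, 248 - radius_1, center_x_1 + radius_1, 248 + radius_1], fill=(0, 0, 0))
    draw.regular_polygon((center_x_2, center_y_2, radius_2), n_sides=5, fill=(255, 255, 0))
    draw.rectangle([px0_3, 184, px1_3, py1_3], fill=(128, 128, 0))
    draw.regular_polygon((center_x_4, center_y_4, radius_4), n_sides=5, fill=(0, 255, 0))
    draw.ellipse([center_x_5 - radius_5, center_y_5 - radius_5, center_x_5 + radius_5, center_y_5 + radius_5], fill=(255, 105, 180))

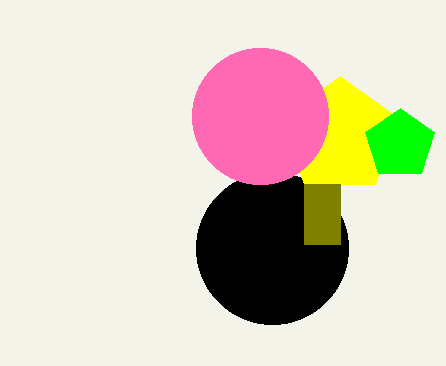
center_x_1 = 272, radius_1 = 76, center_x_2 = 340, center_y_2 = 136, radius_2 = 60, px0_3 = 304, px1_3 = 340, py1_3 = 244, center_x_4 = 400, center_y_4 = 144, radius_4 = 36, center_x_5 = 260, center_y_5 = 116, radius_5 = 68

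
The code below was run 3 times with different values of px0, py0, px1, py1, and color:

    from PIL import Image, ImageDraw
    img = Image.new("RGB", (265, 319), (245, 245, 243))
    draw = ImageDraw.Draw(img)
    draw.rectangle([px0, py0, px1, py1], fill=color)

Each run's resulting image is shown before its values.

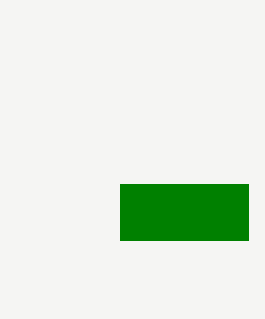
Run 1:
px0 = 120
py0 = 184
px1 = 248
py1 = 240
color = 'green'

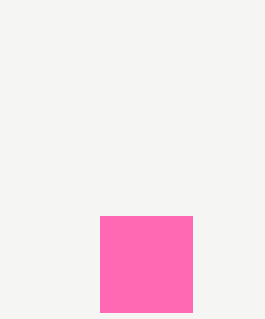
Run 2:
px0 = 100, py0 = 216, px1 = 192, py1 = 312, color = 'hotpink'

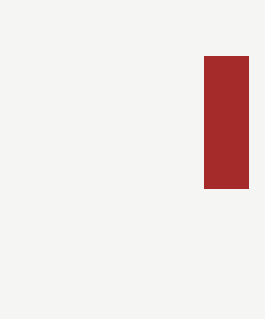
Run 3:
px0 = 204; py0 = 56; px1 = 248; py1 = 188; color = 'brown'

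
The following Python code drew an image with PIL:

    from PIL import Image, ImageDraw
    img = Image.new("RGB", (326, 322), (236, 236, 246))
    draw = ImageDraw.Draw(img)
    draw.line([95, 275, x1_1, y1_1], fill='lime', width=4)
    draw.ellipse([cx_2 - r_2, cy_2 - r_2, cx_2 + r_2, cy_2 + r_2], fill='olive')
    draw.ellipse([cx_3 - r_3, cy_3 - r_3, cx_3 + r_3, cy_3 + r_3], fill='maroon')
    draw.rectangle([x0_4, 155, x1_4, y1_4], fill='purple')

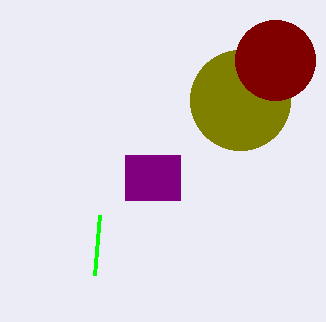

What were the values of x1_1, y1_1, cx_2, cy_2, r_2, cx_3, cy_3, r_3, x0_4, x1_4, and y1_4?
x1_1 = 100; y1_1 = 215; cx_2 = 240; cy_2 = 100; r_2 = 50; cx_3 = 275; cy_3 = 60; r_3 = 40; x0_4 = 125; x1_4 = 180; y1_4 = 200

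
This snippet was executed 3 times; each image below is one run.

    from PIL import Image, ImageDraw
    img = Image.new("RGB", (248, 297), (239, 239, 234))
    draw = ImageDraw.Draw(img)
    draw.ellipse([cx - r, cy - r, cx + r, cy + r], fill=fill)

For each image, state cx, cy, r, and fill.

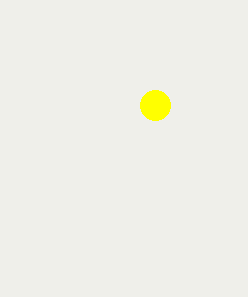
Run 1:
cx = 155
cy = 105
r = 15
fill = 'yellow'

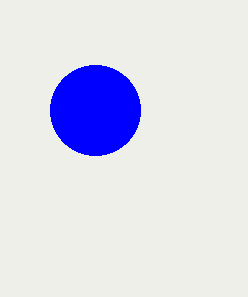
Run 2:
cx = 95, cy = 110, r = 45, fill = 'blue'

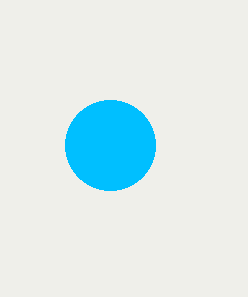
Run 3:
cx = 110; cy = 145; r = 45; fill = 'deepskyblue'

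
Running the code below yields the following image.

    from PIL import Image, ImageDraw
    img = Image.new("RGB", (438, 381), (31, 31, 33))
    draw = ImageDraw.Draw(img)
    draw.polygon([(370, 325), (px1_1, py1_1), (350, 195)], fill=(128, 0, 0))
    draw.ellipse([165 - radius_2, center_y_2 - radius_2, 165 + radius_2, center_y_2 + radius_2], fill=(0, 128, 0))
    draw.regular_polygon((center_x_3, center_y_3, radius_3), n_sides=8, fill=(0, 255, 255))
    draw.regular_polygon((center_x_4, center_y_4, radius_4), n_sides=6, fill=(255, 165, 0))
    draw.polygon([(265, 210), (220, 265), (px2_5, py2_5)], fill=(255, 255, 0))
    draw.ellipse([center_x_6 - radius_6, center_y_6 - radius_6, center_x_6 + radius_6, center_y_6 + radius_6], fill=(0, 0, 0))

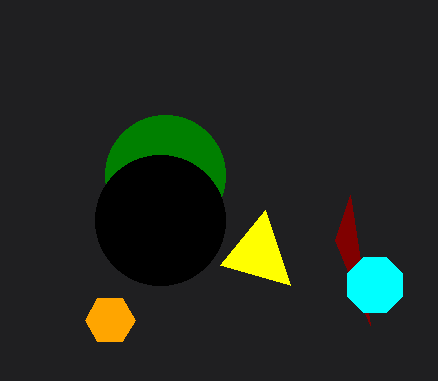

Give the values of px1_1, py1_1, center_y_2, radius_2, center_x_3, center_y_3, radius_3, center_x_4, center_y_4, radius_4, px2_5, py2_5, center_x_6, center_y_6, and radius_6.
px1_1 = 335
py1_1 = 240
center_y_2 = 175
radius_2 = 60
center_x_3 = 375
center_y_3 = 285
radius_3 = 30
center_x_4 = 110
center_y_4 = 320
radius_4 = 25
px2_5 = 290
py2_5 = 285
center_x_6 = 160
center_y_6 = 220
radius_6 = 65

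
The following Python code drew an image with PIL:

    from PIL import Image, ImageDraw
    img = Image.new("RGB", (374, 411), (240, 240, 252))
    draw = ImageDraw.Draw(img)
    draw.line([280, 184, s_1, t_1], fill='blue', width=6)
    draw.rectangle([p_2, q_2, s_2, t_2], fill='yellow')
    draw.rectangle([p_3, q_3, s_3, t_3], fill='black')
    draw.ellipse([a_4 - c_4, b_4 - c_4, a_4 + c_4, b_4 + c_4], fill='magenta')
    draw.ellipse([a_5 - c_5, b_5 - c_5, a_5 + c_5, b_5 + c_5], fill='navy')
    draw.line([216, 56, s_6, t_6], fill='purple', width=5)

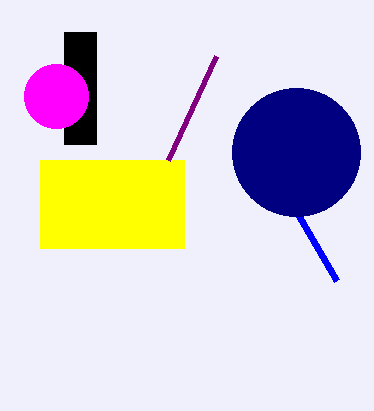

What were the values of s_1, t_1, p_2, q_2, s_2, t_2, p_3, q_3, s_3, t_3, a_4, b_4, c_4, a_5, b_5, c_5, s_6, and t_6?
s_1 = 336, t_1 = 280, p_2 = 40, q_2 = 160, s_2 = 184, t_2 = 248, p_3 = 64, q_3 = 32, s_3 = 96, t_3 = 144, a_4 = 56, b_4 = 96, c_4 = 32, a_5 = 296, b_5 = 152, c_5 = 64, s_6 = 168, t_6 = 160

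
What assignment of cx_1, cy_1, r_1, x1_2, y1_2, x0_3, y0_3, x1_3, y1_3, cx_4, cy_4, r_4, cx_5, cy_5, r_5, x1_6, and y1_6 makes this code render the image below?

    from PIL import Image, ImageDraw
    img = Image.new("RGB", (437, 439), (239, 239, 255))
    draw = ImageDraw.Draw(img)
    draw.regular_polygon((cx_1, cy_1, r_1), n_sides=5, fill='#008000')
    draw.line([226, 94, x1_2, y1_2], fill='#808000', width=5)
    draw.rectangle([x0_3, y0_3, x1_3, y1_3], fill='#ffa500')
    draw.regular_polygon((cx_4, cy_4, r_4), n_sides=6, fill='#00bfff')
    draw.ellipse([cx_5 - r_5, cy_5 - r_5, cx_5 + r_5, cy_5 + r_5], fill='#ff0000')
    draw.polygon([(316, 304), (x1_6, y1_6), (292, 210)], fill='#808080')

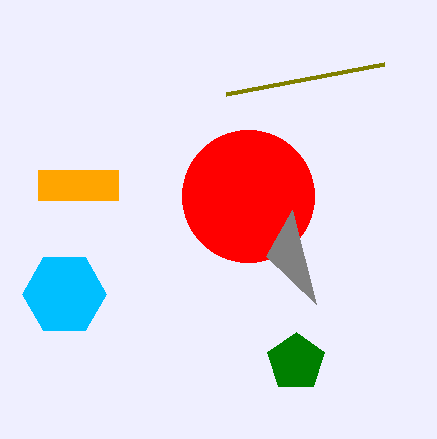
cx_1 = 296; cy_1 = 362; r_1 = 30; x1_2 = 384; y1_2 = 64; x0_3 = 38; y0_3 = 170; x1_3 = 118; y1_3 = 200; cx_4 = 64; cy_4 = 294; r_4 = 42; cx_5 = 248; cy_5 = 196; r_5 = 66; x1_6 = 266; y1_6 = 256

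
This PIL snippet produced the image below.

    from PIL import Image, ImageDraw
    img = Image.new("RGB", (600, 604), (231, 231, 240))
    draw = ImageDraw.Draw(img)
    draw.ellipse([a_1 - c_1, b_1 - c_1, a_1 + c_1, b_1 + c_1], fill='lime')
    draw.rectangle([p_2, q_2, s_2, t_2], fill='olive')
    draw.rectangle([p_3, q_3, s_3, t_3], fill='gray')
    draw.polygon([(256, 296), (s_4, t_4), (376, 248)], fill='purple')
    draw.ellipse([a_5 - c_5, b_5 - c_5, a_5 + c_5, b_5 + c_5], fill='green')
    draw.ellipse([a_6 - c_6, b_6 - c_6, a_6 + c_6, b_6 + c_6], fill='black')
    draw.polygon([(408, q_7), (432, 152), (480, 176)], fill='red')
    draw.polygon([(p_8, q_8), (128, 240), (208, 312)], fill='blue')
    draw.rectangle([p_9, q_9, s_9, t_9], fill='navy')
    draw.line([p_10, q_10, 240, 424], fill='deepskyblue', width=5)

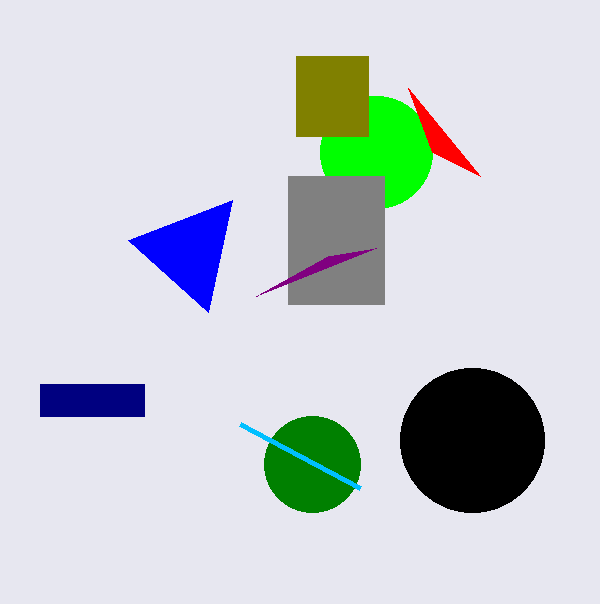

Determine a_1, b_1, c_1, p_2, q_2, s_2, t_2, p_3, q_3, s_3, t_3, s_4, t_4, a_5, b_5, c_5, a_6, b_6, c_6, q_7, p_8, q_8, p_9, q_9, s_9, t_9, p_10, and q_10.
a_1 = 376
b_1 = 152
c_1 = 56
p_2 = 296
q_2 = 56
s_2 = 368
t_2 = 136
p_3 = 288
q_3 = 176
s_3 = 384
t_3 = 304
s_4 = 328
t_4 = 256
a_5 = 312
b_5 = 464
c_5 = 48
a_6 = 472
b_6 = 440
c_6 = 72
q_7 = 88
p_8 = 232
q_8 = 200
p_9 = 40
q_9 = 384
s_9 = 144
t_9 = 416
p_10 = 360
q_10 = 488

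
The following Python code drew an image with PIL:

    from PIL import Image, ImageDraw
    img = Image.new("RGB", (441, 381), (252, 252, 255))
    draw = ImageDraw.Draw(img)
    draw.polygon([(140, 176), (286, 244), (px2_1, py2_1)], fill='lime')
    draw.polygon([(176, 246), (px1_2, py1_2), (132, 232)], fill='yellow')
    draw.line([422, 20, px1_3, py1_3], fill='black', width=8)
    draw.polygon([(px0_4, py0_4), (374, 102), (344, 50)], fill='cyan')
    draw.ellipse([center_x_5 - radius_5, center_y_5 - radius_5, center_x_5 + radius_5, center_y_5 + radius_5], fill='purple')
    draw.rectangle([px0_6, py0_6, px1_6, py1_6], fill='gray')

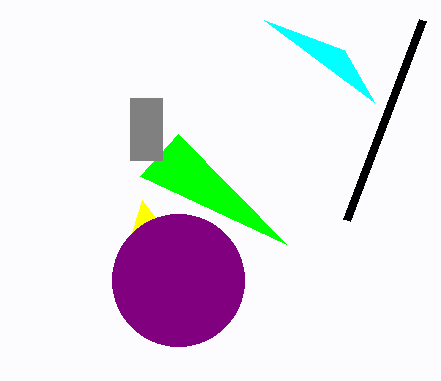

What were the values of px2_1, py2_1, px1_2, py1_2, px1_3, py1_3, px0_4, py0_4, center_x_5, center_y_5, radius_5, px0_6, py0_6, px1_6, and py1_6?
px2_1 = 178; py2_1 = 134; px1_2 = 142; py1_2 = 200; px1_3 = 346; py1_3 = 220; px0_4 = 264; py0_4 = 20; center_x_5 = 178; center_y_5 = 280; radius_5 = 66; px0_6 = 130; py0_6 = 98; px1_6 = 162; py1_6 = 160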